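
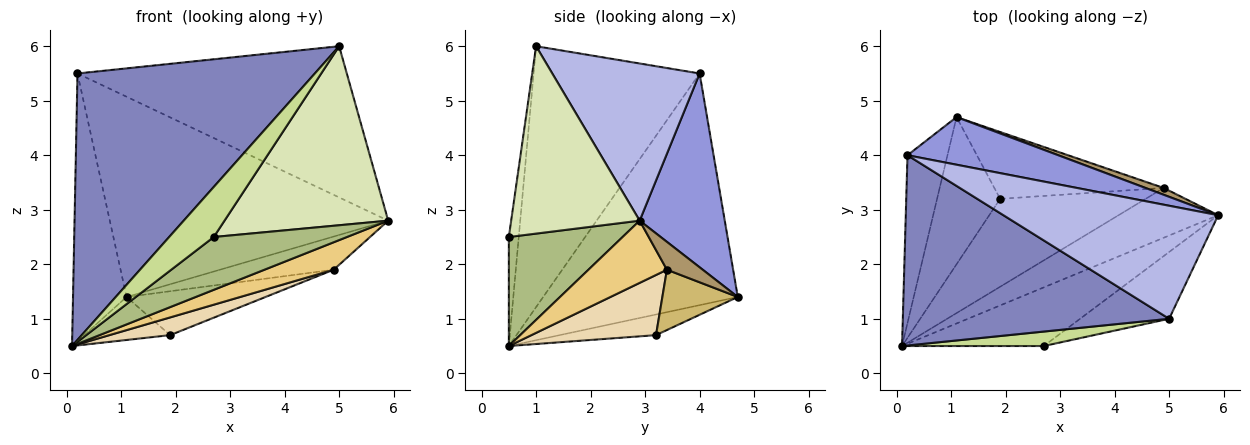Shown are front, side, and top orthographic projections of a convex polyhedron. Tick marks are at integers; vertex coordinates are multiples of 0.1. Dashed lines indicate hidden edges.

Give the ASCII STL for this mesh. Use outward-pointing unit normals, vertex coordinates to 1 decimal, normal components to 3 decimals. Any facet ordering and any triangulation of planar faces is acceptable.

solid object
 facet normal -0.951 0.262 -0.164
  outer loop
   vertex 0.2 4.0 5.5
   vertex 1.1 4.7 1.4
   vertex 0.1 0.5 0.5
  endloop
 endfacet
 facet normal -0.495 -0.707 0.505
  outer loop
   vertex 0.2 4.0 5.5
   vertex 0.1 0.5 0.5
   vertex 5.0 1.0 6.0
  endloop
 endfacet
 facet normal 0.285 0.933 0.222
  outer loop
   vertex 0.2 4.0 5.5
   vertex 5.9 2.9 2.8
   vertex 1.1 4.7 1.4
  endloop
 endfacet
 facet normal 0.401 0.734 0.548
  outer loop
   vertex 0.2 4.0 5.5
   vertex 5.0 1.0 6.0
   vertex 5.9 2.9 2.8
  endloop
 endfacet
 facet normal -0.300 0.268 -0.916
  outer loop
   vertex 1.9 3.2 0.7
   vertex 0.1 0.5 0.5
   vertex 1.1 4.7 1.4
  endloop
 endfacet
 facet normal 0.496 -0.581 -0.645
  outer loop
   vertex 2.7 0.5 2.5
   vertex 0.1 0.5 0.5
   vertex 5.9 2.9 2.8
  endloop
 endfacet
 facet normal -0.209 -0.940 0.271
  outer loop
   vertex 2.7 0.5 2.5
   vertex 5.0 1.0 6.0
   vertex 0.1 0.5 0.5
  endloop
 endfacet
 facet normal 0.592 -0.755 -0.282
  outer loop
   vertex 2.7 0.5 2.5
   vertex 5.9 2.9 2.8
   vertex 5.0 1.0 6.0
  endloop
 endfacet
 facet normal 0.295 0.936 0.192
  outer loop
   vertex 4.9 3.4 1.9
   vertex 1.1 4.7 1.4
   vertex 5.9 2.9 2.8
  endloop
 endfacet
 facet normal 0.285 0.526 -0.801
  outer loop
   vertex 4.9 3.4 1.9
   vertex 1.9 3.2 0.7
   vertex 1.1 4.7 1.4
  endloop
 endfacet
 facet normal 0.480 -0.423 -0.768
  outer loop
   vertex 4.9 3.4 1.9
   vertex 5.9 2.9 2.8
   vertex 0.1 0.5 0.5
  endloop
 endfacet
 facet normal 0.376 -0.183 -0.909
  outer loop
   vertex 4.9 3.4 1.9
   vertex 0.1 0.5 0.5
   vertex 1.9 3.2 0.7
  endloop
 endfacet
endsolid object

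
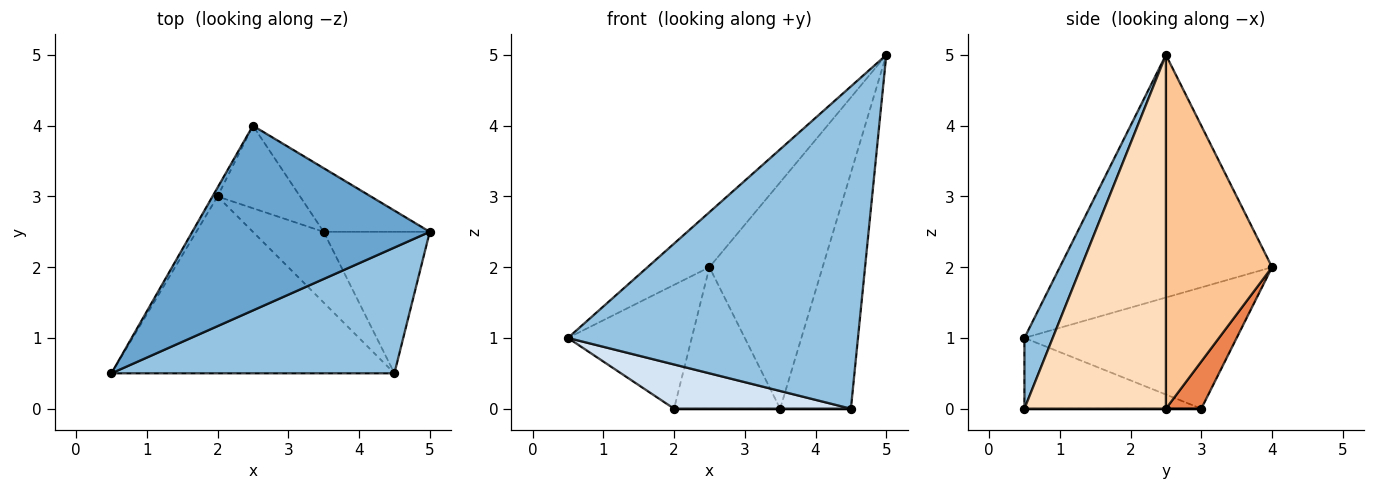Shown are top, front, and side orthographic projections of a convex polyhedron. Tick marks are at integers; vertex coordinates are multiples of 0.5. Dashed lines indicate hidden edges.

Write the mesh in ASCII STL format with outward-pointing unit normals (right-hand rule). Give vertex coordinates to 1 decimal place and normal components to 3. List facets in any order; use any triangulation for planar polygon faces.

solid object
 facet normal -0.699 0.204 0.685
  outer loop
   vertex 2.5 4.0 2.0
   vertex 0.5 0.5 1.0
   vertex 5.0 2.5 5.0
  endloop
 endfacet
 facet normal 0.091 -0.928 0.362
  outer loop
   vertex 4.5 0.5 0.0
   vertex 5.0 2.5 5.0
   vertex 0.5 0.5 1.0
  endloop
 endfacet
 facet normal -0.863 0.504 -0.036
  outer loop
   vertex 2.0 3.0 0.0
   vertex 0.5 0.5 1.0
   vertex 2.5 4.0 2.0
  endloop
 endfacet
 facet normal -0.236 -0.236 -0.943
  outer loop
   vertex 2.0 3.0 0.0
   vertex 4.5 0.5 0.0
   vertex 0.5 0.5 1.0
  endloop
 endfacet
 facet normal 0.277 0.830 -0.484
  outer loop
   vertex 3.5 2.5 0.0
   vertex 2.0 3.0 0.0
   vertex 2.5 4.0 2.0
  endloop
 endfacet
 facet normal 0.000 0.000 -1.000
  outer loop
   vertex 3.5 2.5 0.0
   vertex 4.5 0.5 0.0
   vertex 2.0 3.0 0.0
  endloop
 endfacet
 facet normal 0.670 0.715 -0.201
  outer loop
   vertex 3.5 2.5 0.0
   vertex 2.5 4.0 2.0
   vertex 5.0 2.5 5.0
  endloop
 endfacet
 facet normal 0.864 0.432 -0.259
  outer loop
   vertex 3.5 2.5 0.0
   vertex 5.0 2.5 5.0
   vertex 4.5 0.5 0.0
  endloop
 endfacet
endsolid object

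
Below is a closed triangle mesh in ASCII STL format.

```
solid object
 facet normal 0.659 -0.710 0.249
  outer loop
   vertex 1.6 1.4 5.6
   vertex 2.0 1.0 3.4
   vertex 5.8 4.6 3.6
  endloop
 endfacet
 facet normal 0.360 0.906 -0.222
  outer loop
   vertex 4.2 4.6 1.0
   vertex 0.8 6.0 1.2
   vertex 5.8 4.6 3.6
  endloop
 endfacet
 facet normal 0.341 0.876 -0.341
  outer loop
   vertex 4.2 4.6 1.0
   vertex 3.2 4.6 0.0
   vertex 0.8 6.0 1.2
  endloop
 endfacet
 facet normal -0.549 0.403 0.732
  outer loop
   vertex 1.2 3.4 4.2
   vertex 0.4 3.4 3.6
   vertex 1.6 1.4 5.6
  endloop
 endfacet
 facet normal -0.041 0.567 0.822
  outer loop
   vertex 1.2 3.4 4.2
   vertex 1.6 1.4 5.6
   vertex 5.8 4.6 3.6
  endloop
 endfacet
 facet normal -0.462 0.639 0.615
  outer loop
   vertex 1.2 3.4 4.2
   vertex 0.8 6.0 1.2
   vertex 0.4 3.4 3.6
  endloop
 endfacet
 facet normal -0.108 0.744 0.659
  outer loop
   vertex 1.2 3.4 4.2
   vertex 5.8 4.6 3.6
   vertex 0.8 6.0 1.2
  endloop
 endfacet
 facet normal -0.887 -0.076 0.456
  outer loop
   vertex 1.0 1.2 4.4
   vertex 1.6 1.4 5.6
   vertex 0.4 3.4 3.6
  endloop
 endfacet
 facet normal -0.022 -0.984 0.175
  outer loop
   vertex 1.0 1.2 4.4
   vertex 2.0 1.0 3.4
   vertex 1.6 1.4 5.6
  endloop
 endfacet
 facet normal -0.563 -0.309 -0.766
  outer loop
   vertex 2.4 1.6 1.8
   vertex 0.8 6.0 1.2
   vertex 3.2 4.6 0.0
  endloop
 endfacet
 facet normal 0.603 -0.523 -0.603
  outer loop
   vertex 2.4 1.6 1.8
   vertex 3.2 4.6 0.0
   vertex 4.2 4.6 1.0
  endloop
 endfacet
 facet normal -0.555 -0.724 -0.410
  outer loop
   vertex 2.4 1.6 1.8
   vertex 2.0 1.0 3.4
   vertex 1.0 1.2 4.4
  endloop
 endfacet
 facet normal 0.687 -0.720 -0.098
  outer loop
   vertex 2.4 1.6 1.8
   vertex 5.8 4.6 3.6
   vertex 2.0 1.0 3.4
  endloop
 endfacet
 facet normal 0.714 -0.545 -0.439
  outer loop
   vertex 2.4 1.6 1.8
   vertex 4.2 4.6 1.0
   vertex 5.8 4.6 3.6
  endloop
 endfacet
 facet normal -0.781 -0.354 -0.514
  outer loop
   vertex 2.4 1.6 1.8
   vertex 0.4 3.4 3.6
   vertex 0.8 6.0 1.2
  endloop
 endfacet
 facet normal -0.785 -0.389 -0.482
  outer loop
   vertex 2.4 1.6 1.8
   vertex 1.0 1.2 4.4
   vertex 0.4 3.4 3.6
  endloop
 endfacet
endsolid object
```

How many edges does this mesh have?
24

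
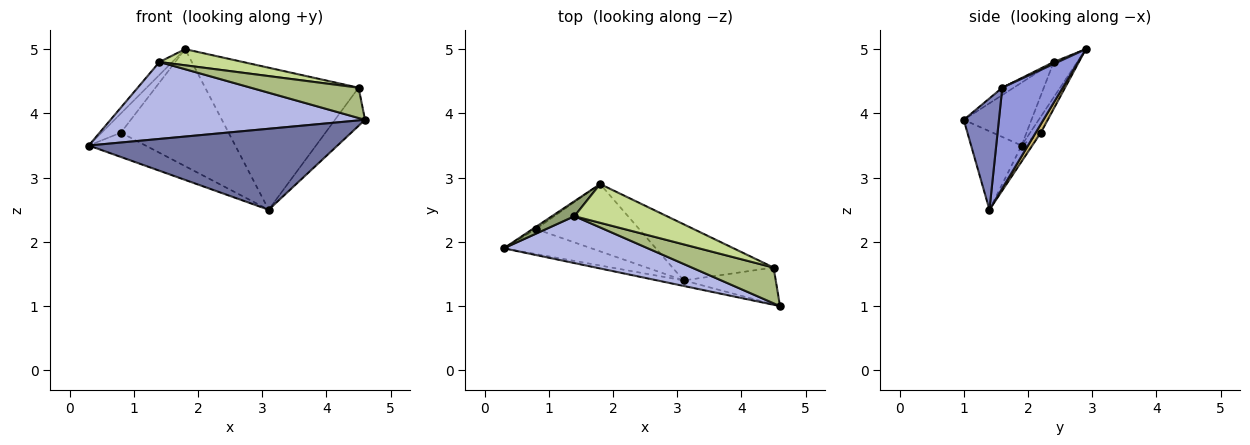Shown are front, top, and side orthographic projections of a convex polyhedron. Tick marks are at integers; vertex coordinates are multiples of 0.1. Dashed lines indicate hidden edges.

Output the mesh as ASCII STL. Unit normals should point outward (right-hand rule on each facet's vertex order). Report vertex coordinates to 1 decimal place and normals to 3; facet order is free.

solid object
 facet normal -0.198 -0.978 -0.067
  outer loop
   vertex 3.1 1.4 2.5
   vertex 4.6 1.0 3.9
   vertex 0.3 1.9 3.5
  endloop
 endfacet
 facet normal 0.643 0.551 -0.532
  outer loop
   vertex 4.5 1.6 4.4
   vertex 4.6 1.0 3.9
   vertex 3.1 1.4 2.5
  endloop
 endfacet
 facet normal 0.344 0.873 -0.345
  outer loop
   vertex 4.5 1.6 4.4
   vertex 3.1 1.4 2.5
   vertex 1.8 2.9 5.0
  endloop
 endfacet
 facet normal -0.221 -0.833 0.508
  outer loop
   vertex 1.4 2.4 4.8
   vertex 0.3 1.9 3.5
   vertex 4.6 1.0 3.9
  endloop
 endfacet
 facet normal -0.766 0.418 0.488
  outer loop
   vertex 1.4 2.4 4.8
   vertex 1.8 2.9 5.0
   vertex 0.3 1.9 3.5
  endloop
 endfacet
 facet normal -0.068 -0.645 0.761
  outer loop
   vertex 1.4 2.4 4.8
   vertex 4.6 1.0 3.9
   vertex 4.5 1.6 4.4
  endloop
 endfacet
 facet normal 0.020 -0.385 0.923
  outer loop
   vertex 1.4 2.4 4.8
   vertex 4.5 1.6 4.4
   vertex 1.8 2.9 5.0
  endloop
 endfacet
 facet normal -0.483 0.870 -0.097
  outer loop
   vertex 0.8 2.2 3.7
   vertex 0.3 1.9 3.5
   vertex 1.8 2.9 5.0
  endloop
 endfacet
 facet normal -0.130 0.691 -0.711
  outer loop
   vertex 0.8 2.2 3.7
   vertex 3.1 1.4 2.5
   vertex 0.3 1.9 3.5
  endloop
 endfacet
 facet normal 0.041 0.866 -0.498
  outer loop
   vertex 0.8 2.2 3.7
   vertex 1.8 2.9 5.0
   vertex 3.1 1.4 2.5
  endloop
 endfacet
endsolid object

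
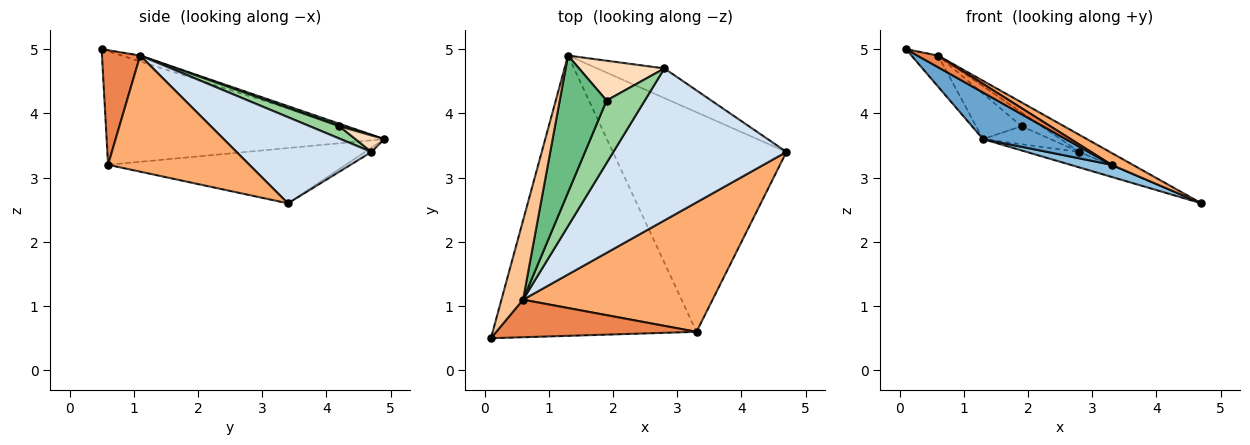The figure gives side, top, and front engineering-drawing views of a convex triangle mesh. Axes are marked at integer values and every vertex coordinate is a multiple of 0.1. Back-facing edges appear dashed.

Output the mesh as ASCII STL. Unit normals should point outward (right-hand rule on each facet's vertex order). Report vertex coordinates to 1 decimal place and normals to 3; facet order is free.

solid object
 facet normal -0.482 -0.144 -0.864
  outer loop
   vertex 3.3 0.6 3.2
   vertex 0.1 0.5 5.0
   vertex 1.3 4.9 3.6
  endloop
 endfacet
 facet normal -0.303 -0.052 -0.952
  outer loop
   vertex 3.3 0.6 3.2
   vertex 1.3 4.9 3.6
   vertex 4.7 3.4 2.6
  endloop
 endfacet
 facet normal -0.056 0.462 -0.885
  outer loop
   vertex 2.8 4.7 3.4
   vertex 4.7 3.4 2.6
   vertex 1.3 4.9 3.6
  endloop
 endfacet
 facet normal 0.443 0.100 0.891
  outer loop
   vertex 0.6 1.1 4.9
   vertex 4.7 3.4 2.6
   vertex 2.8 4.7 3.4
  endloop
 endfacet
 facet normal 0.480 -0.260 0.838
  outer loop
   vertex 0.6 1.1 4.9
   vertex 0.1 0.5 5.0
   vertex 3.3 0.6 3.2
  endloop
 endfacet
 facet normal 0.521 -0.078 0.850
  outer loop
   vertex 0.6 1.1 4.9
   vertex 3.3 0.6 3.2
   vertex 4.7 3.4 2.6
  endloop
 endfacet
 facet normal -0.244 0.354 0.903
  outer loop
   vertex 0.6 1.1 4.9
   vertex 1.3 4.9 3.6
   vertex 0.1 0.5 5.0
  endloop
 endfacet
 facet normal 0.174 0.405 0.898
  outer loop
   vertex 1.9 4.2 3.8
   vertex 2.8 4.7 3.4
   vertex 1.3 4.9 3.6
  endloop
 endfacet
 facet normal 0.051 0.315 0.948
  outer loop
   vertex 1.9 4.2 3.8
   vertex 1.3 4.9 3.6
   vertex 0.6 1.1 4.9
  endloop
 endfacet
 facet normal 0.300 0.205 0.932
  outer loop
   vertex 1.9 4.2 3.8
   vertex 0.6 1.1 4.9
   vertex 2.8 4.7 3.4
  endloop
 endfacet
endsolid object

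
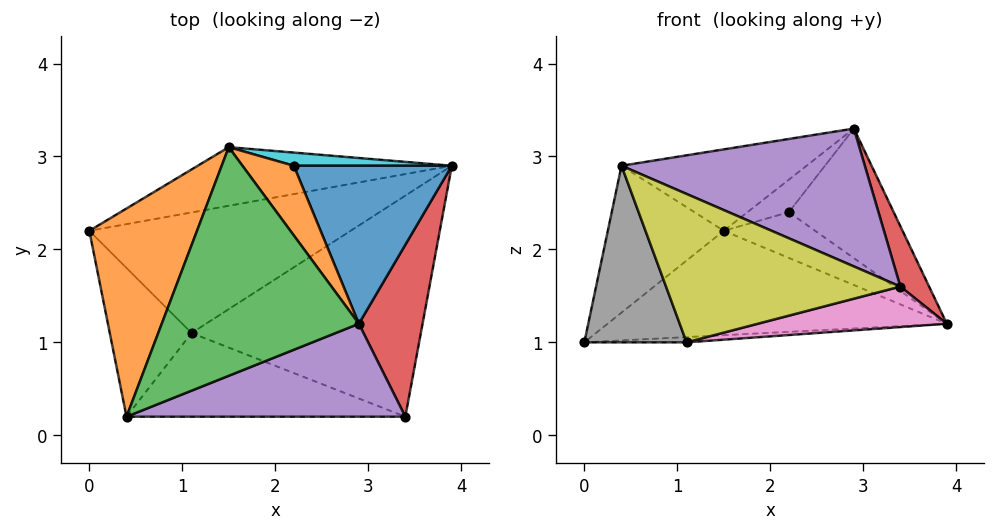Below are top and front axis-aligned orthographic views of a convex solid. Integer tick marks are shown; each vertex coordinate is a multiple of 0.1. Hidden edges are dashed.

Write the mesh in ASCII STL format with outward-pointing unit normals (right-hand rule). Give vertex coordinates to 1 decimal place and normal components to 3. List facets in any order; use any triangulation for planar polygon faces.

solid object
 facet normal -0.130 0.864 -0.486
  outer loop
   vertex 1.5 3.1 2.2
   vertex 3.9 2.9 1.2
   vertex 0.0 2.2 1.0
  endloop
 endfacet
 facet normal -0.707 0.408 0.578
  outer loop
   vertex 1.5 3.1 2.2
   vertex 0.0 2.2 1.0
   vertex 0.4 0.2 2.9
  endloop
 endfacet
 facet normal -0.274 0.323 0.906
  outer loop
   vertex 2.9 1.2 3.3
   vertex 1.5 3.1 2.2
   vertex 0.4 0.2 2.9
  endloop
 endfacet
 facet normal 0.931 -0.121 0.345
  outer loop
   vertex 2.9 1.2 3.3
   vertex 3.4 0.2 1.6
   vertex 3.9 2.9 1.2
  endloop
 endfacet
 facet normal 0.235 -0.806 0.543
  outer loop
   vertex 2.9 1.2 3.3
   vertex 0.4 0.2 2.9
   vertex 3.4 0.2 1.6
  endloop
 endfacet
 facet normal 0.043 0.043 -0.998
  outer loop
   vertex 1.1 1.1 1.0
   vertex 0.0 2.2 1.0
   vertex 3.9 2.9 1.2
  endloop
 endfacet
 facet normal 0.183 -0.177 -0.967
  outer loop
   vertex 1.1 1.1 1.0
   vertex 3.9 2.9 1.2
   vertex 3.4 0.2 1.6
  endloop
 endfacet
 facet normal -0.608 -0.608 -0.512
  outer loop
   vertex 1.1 1.1 1.0
   vertex 0.4 0.2 2.9
   vertex 0.0 2.2 1.0
  endloop
 endfacet
 facet normal -0.208 -0.852 -0.480
  outer loop
   vertex 1.1 1.1 1.0
   vertex 3.4 0.2 1.6
   vertex 0.4 0.2 2.9
  endloop
 endfacet
 facet normal 0.192 0.943 0.272
  outer loop
   vertex 2.2 2.9 2.4
   vertex 3.9 2.9 1.2
   vertex 1.5 3.1 2.2
  endloop
 endfacet
 facet normal 0.479 0.557 0.679
  outer loop
   vertex 2.2 2.9 2.4
   vertex 2.9 1.2 3.3
   vertex 3.9 2.9 1.2
  endloop
 endfacet
 facet normal -0.137 0.419 0.898
  outer loop
   vertex 2.2 2.9 2.4
   vertex 1.5 3.1 2.2
   vertex 2.9 1.2 3.3
  endloop
 endfacet
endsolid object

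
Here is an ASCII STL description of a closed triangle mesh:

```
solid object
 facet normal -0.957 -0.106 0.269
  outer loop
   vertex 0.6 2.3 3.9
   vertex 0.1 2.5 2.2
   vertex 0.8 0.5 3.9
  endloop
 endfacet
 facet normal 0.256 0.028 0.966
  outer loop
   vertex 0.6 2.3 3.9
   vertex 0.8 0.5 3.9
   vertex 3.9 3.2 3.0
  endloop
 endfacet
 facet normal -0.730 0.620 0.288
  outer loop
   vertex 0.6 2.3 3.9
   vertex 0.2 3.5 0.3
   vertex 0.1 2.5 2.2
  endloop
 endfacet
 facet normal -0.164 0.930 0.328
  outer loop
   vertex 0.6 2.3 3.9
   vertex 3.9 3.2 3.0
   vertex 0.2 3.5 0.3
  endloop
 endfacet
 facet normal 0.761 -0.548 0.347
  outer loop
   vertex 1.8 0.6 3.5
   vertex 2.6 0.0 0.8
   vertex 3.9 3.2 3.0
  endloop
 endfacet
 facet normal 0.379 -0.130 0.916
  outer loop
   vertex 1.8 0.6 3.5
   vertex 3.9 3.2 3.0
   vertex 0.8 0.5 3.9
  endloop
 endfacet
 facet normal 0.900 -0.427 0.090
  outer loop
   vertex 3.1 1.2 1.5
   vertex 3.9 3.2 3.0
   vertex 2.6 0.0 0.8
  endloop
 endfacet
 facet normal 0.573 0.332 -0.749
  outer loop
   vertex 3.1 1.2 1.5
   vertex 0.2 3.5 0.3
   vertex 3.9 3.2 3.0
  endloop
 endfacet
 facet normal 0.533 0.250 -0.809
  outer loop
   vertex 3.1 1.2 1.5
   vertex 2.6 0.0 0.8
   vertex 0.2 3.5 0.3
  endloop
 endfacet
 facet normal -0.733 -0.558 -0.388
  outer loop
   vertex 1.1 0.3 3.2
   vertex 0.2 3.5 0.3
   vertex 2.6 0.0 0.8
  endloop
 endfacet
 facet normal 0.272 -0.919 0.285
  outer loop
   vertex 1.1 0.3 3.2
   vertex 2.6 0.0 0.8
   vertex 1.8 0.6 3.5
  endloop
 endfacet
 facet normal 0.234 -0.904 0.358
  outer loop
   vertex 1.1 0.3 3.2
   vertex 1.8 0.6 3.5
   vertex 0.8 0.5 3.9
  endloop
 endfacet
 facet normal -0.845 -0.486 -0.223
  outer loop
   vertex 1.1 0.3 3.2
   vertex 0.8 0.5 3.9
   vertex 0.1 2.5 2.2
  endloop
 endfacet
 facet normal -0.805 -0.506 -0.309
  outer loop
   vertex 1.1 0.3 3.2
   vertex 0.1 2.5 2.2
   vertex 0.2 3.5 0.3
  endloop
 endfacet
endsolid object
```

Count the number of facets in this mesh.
14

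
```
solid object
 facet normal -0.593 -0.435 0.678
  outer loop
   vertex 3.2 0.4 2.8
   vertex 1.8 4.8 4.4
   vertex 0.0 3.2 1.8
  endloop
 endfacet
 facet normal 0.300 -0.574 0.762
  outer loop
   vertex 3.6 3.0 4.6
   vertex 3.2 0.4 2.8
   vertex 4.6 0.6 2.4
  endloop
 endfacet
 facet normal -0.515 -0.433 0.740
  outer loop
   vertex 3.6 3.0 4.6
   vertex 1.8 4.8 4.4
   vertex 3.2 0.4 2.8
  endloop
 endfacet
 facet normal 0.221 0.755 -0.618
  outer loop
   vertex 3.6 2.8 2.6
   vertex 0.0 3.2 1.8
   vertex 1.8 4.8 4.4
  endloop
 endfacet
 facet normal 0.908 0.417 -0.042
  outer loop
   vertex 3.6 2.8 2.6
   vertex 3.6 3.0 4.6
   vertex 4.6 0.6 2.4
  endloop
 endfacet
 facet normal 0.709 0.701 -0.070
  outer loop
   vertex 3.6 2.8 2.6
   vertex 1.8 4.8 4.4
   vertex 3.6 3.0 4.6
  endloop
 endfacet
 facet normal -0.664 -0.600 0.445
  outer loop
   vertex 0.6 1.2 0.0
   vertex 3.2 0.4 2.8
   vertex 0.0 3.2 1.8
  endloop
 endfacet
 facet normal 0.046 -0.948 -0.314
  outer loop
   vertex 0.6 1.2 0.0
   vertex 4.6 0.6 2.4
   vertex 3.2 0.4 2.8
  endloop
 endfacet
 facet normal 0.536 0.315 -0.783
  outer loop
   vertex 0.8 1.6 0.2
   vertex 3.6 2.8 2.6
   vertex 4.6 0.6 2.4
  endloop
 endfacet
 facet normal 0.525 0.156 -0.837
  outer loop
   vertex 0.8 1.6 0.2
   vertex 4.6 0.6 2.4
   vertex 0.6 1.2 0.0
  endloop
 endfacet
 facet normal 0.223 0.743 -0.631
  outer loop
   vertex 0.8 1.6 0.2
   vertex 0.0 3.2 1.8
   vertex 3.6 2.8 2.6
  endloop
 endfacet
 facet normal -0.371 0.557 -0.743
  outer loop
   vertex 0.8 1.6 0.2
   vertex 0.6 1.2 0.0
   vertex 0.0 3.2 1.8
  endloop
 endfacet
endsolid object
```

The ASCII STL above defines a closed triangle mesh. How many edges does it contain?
18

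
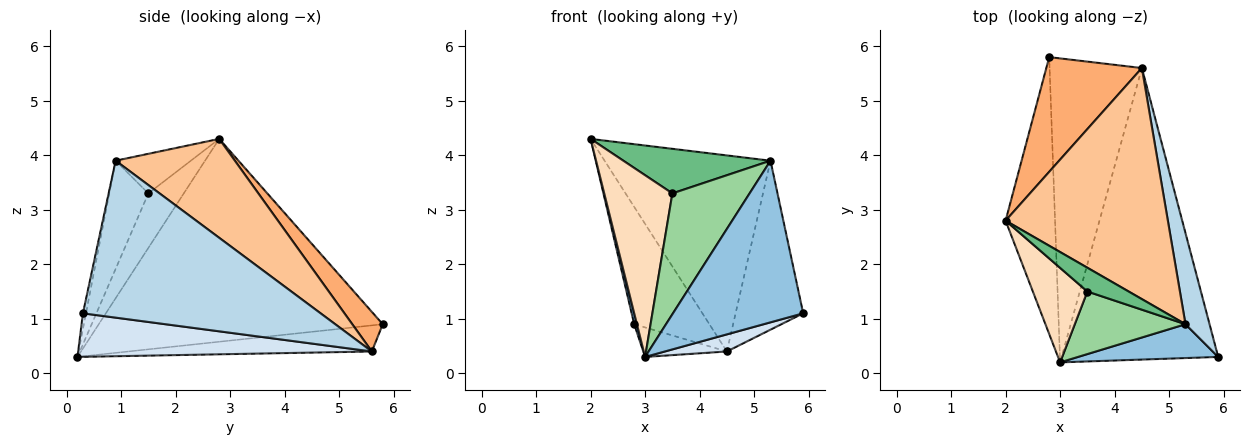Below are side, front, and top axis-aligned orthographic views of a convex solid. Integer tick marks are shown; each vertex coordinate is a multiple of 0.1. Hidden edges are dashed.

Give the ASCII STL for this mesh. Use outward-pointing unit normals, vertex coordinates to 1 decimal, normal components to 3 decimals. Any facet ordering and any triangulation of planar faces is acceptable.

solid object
 facet normal -0.972 -0.009 -0.237
  outer loop
   vertex 3.0 0.2 0.3
   vertex 2.0 2.8 4.3
   vertex 2.8 5.8 0.9
  endloop
 endfacet
 facet normal -0.023 -0.979 0.205
  outer loop
   vertex 5.3 0.9 3.9
   vertex 3.0 0.2 0.3
   vertex 5.9 0.3 1.1
  endloop
 endfacet
 facet normal 0.952 0.271 0.146
  outer loop
   vertex 4.5 5.6 0.4
   vertex 5.3 0.9 3.9
   vertex 5.9 0.3 1.1
  endloop
 endfacet
 facet normal 0.267 -0.056 -0.962
  outer loop
   vertex 4.5 5.6 0.4
   vertex 5.9 0.3 1.1
   vertex 3.0 0.2 0.3
  endloop
 endfacet
 facet normal -0.271 0.093 -0.958
  outer loop
   vertex 4.5 5.6 0.4
   vertex 3.0 0.2 0.3
   vertex 2.8 5.8 0.9
  endloop
 endfacet
 facet normal 0.278 0.687 0.671
  outer loop
   vertex 4.5 5.6 0.4
   vertex 2.8 5.8 0.9
   vertex 2.0 2.8 4.3
  endloop
 endfacet
 facet normal 0.422 0.587 0.691
  outer loop
   vertex 4.5 5.6 0.4
   vertex 2.0 2.8 4.3
   vertex 5.3 0.9 3.9
  endloop
 endfacet
 facet normal -0.419 -0.806 0.419
  outer loop
   vertex 3.5 1.5 3.3
   vertex 2.0 2.8 4.3
   vertex 3.0 0.2 0.3
  endloop
 endfacet
 facet normal -0.411 -0.804 0.429
  outer loop
   vertex 3.5 1.5 3.3
   vertex 5.3 0.9 3.9
   vertex 2.0 2.8 4.3
  endloop
 endfacet
 facet normal -0.410 -0.810 0.419
  outer loop
   vertex 3.5 1.5 3.3
   vertex 3.0 0.2 0.3
   vertex 5.3 0.9 3.9
  endloop
 endfacet
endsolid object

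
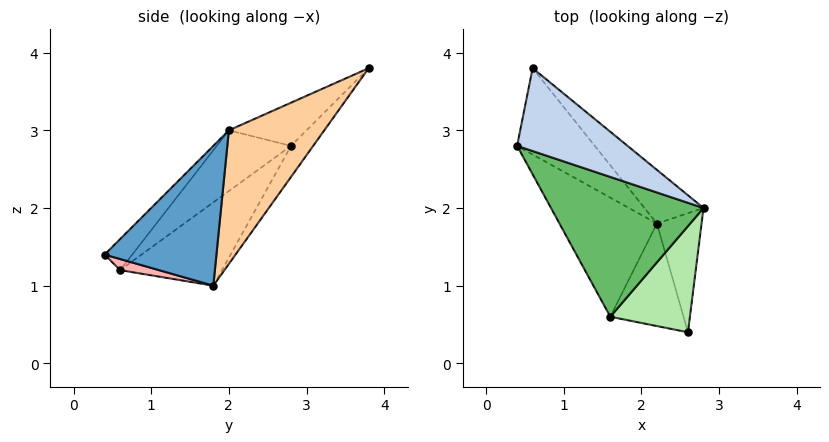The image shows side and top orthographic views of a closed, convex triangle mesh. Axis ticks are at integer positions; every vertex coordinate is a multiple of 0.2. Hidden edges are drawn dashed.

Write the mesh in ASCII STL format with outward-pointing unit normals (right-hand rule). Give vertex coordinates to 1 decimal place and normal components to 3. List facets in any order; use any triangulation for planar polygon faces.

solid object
 facet normal 0.937 0.182 -0.299
  outer loop
   vertex 2.2 1.8 1.0
   vertex 2.8 2.0 3.0
   vertex 2.6 0.4 1.4
  endloop
 endfacet
 facet normal -0.276 -0.651 0.707
  outer loop
   vertex 0.6 3.8 3.8
   vertex 0.4 2.8 2.8
   vertex 2.8 2.0 3.0
  endloop
 endfacet
 facet normal -0.262 0.708 -0.656
  outer loop
   vertex 0.6 3.8 3.8
   vertex 2.2 1.8 1.0
   vertex 0.4 2.8 2.8
  endloop
 endfacet
 facet normal 0.558 0.792 -0.247
  outer loop
   vertex 0.6 3.8 3.8
   vertex 2.8 2.0 3.0
   vertex 2.2 1.8 1.0
  endloop
 endfacet
 facet normal -0.278 -0.660 0.698
  outer loop
   vertex 1.6 0.6 1.2
   vertex 2.8 2.0 3.0
   vertex 0.4 2.8 2.8
  endloop
 endfacet
 facet normal -0.272 -0.663 0.697
  outer loop
   vertex 1.6 0.6 1.2
   vertex 2.6 0.4 1.4
   vertex 2.8 2.0 3.0
  endloop
 endfacet
 facet normal -0.637 0.194 -0.746
  outer loop
   vertex 1.6 0.6 1.2
   vertex 0.4 2.8 2.8
   vertex 2.2 1.8 1.0
  endloop
 endfacet
 facet normal 0.146 -0.233 -0.961
  outer loop
   vertex 1.6 0.6 1.2
   vertex 2.2 1.8 1.0
   vertex 2.6 0.4 1.4
  endloop
 endfacet
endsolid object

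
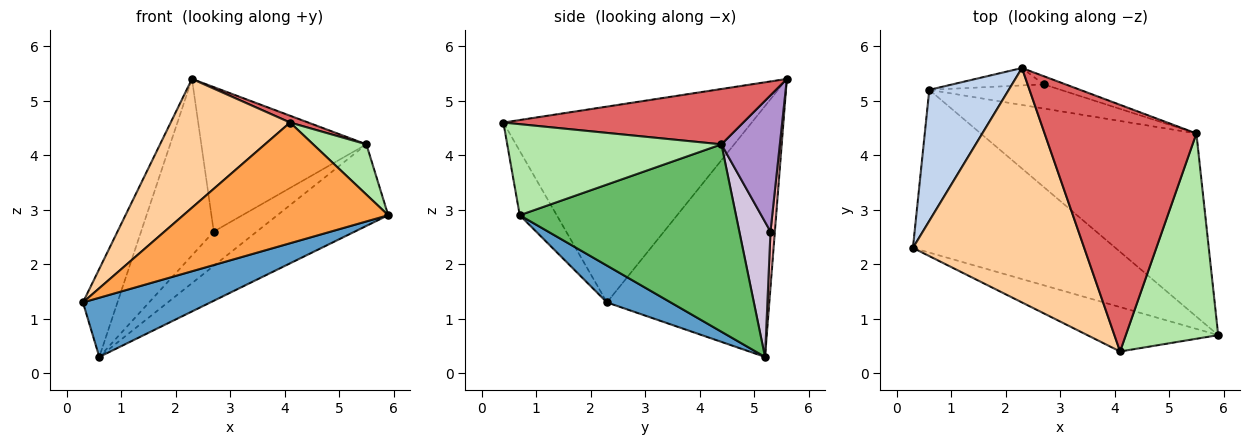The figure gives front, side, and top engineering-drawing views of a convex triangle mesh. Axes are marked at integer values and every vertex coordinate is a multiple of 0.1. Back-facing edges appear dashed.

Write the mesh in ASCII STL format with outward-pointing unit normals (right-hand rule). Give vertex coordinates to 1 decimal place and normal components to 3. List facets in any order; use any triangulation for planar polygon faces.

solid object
 facet normal 0.168 -0.337 -0.926
  outer loop
   vertex 0.6 5.2 0.3
   vertex 5.9 0.7 2.9
   vertex 0.3 2.3 1.3
  endloop
 endfacet
 facet normal -0.934 0.199 0.296
  outer loop
   vertex 0.6 5.2 0.3
   vertex 0.3 2.3 1.3
   vertex 2.3 5.6 5.4
  endloop
 endfacet
 facet normal -0.167 -0.925 -0.340
  outer loop
   vertex 4.1 0.4 4.6
   vertex 0.3 2.3 1.3
   vertex 5.9 0.7 2.9
  endloop
 endfacet
 facet normal -0.708 -0.340 0.619
  outer loop
   vertex 4.1 0.4 4.6
   vertex 2.3 5.6 5.4
   vertex 0.3 2.3 1.3
  endloop
 endfacet
 facet normal 0.622 0.319 -0.716
  outer loop
   vertex 5.5 4.4 4.2
   vertex 5.9 0.7 2.9
   vertex 0.6 5.2 0.3
  endloop
 endfacet
 facet normal 0.691 -0.172 0.702
  outer loop
   vertex 5.5 4.4 4.2
   vertex 4.1 0.4 4.6
   vertex 5.9 0.7 2.9
  endloop
 endfacet
 facet normal 0.342 -0.026 0.939
  outer loop
   vertex 5.5 4.4 4.2
   vertex 2.3 5.6 5.4
   vertex 4.1 0.4 4.6
  endloop
 endfacet
 facet normal 0.060 0.993 -0.098
  outer loop
   vertex 2.7 5.3 2.6
   vertex 0.6 5.2 0.3
   vertex 2.3 5.6 5.4
  endloop
 endfacet
 facet normal 0.333 0.941 -0.053
  outer loop
   vertex 2.7 5.3 2.6
   vertex 2.3 5.6 5.4
   vertex 5.5 4.4 4.2
  endloop
 endfacet
 facet normal 0.509 0.703 -0.496
  outer loop
   vertex 2.7 5.3 2.6
   vertex 5.5 4.4 4.2
   vertex 0.6 5.2 0.3
  endloop
 endfacet
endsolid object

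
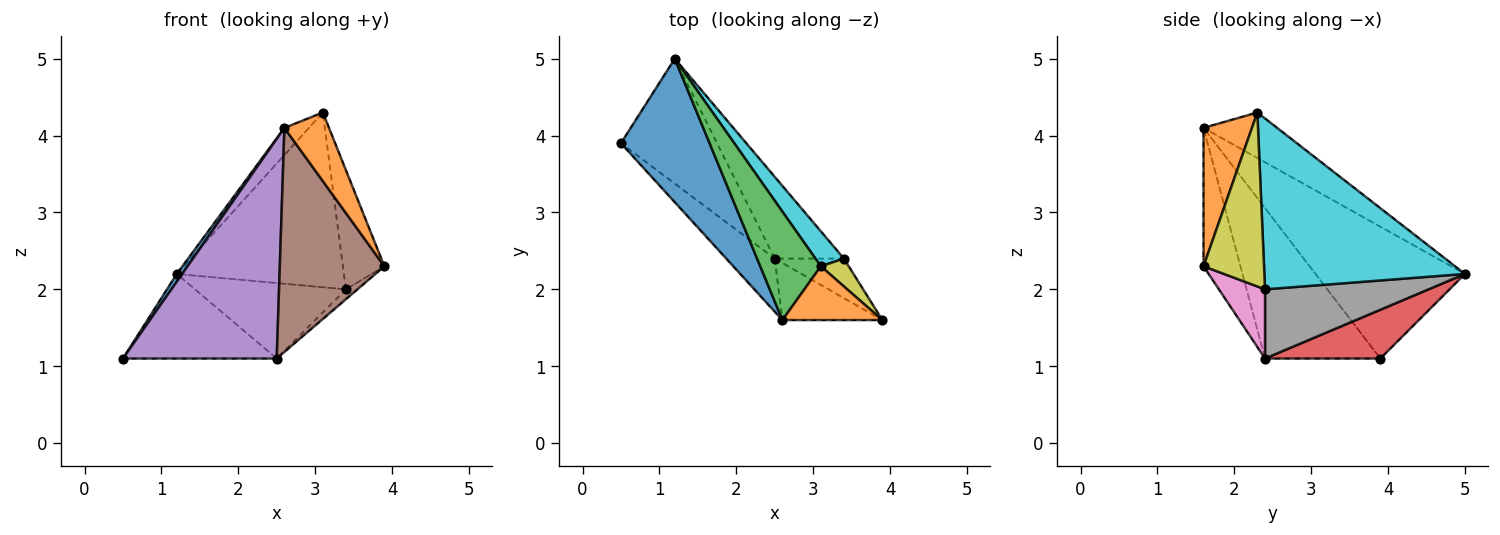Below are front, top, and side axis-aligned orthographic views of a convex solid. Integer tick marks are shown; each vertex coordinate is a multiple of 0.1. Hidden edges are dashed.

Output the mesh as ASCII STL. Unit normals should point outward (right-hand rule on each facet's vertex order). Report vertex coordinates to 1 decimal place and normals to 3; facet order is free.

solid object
 facet normal -0.829 -0.030 0.558
  outer loop
   vertex 2.6 1.6 4.1
   vertex 1.2 5.0 2.2
   vertex 0.5 3.9 1.1
  endloop
 endfacet
 facet normal 0.650 -0.598 0.469
  outer loop
   vertex 3.1 2.3 4.3
   vertex 2.6 1.6 4.1
   vertex 3.9 1.6 2.3
  endloop
 endfacet
 facet normal -0.588 0.196 0.784
  outer loop
   vertex 3.1 2.3 4.3
   vertex 1.2 5.0 2.2
   vertex 2.6 1.6 4.1
  endloop
 endfacet
 facet normal 0.388 0.517 -0.763
  outer loop
   vertex 2.5 2.4 1.1
   vertex 0.5 3.9 1.1
   vertex 1.2 5.0 2.2
  endloop
 endfacet
 facet normal -0.589 -0.785 -0.190
  outer loop
   vertex 2.5 2.4 1.1
   vertex 2.6 1.6 4.1
   vertex 0.5 3.9 1.1
  endloop
 endfacet
 facet normal -0.324 -0.917 -0.234
  outer loop
   vertex 2.5 2.4 1.1
   vertex 3.9 1.6 2.3
   vertex 2.6 1.6 4.1
  endloop
 endfacet
 facet normal 0.696 0.174 -0.696
  outer loop
   vertex 3.4 2.4 2.0
   vertex 3.9 1.6 2.3
   vertex 2.5 2.4 1.1
  endloop
 endfacet
 facet normal 0.592 0.547 -0.592
  outer loop
   vertex 3.4 2.4 2.0
   vertex 2.5 2.4 1.1
   vertex 1.2 5.0 2.2
  endloop
 endfacet
 facet normal 0.818 0.560 0.131
  outer loop
   vertex 3.4 2.4 2.0
   vertex 3.1 2.3 4.3
   vertex 3.9 1.6 2.3
  endloop
 endfacet
 facet normal 0.762 0.635 0.127
  outer loop
   vertex 3.4 2.4 2.0
   vertex 1.2 5.0 2.2
   vertex 3.1 2.3 4.3
  endloop
 endfacet
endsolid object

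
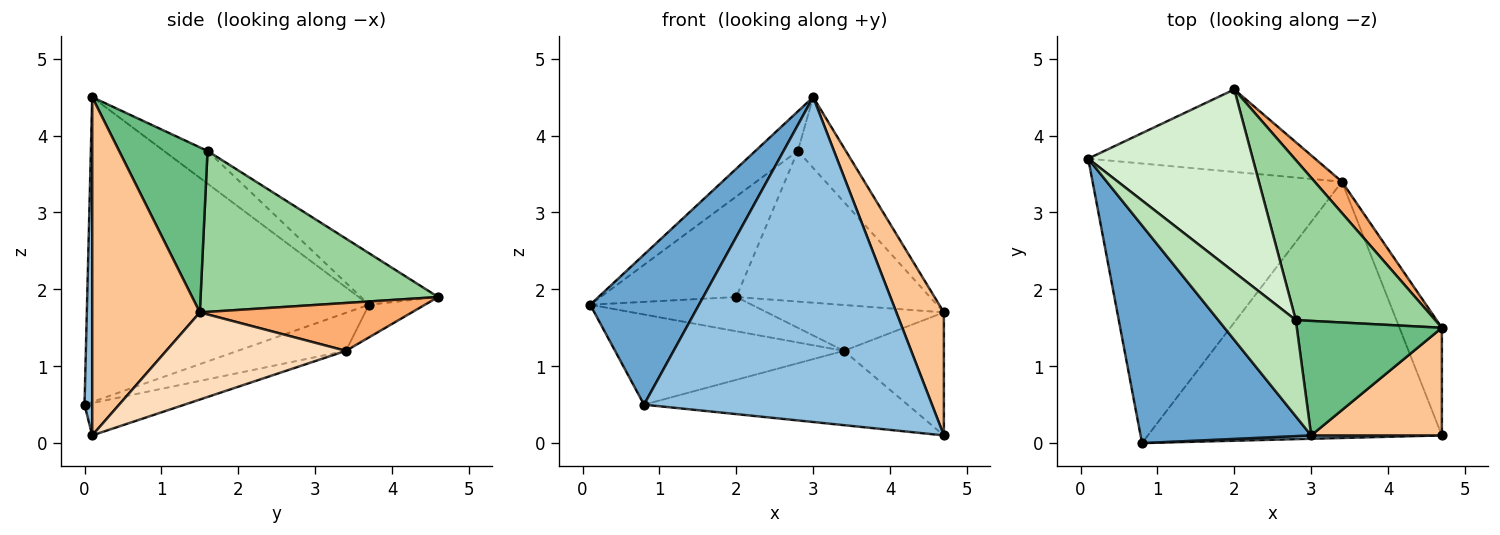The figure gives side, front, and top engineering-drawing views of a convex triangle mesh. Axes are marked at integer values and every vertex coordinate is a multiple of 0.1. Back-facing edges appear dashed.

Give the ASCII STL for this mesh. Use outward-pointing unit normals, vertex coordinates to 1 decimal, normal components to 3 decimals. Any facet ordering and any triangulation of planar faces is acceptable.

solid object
 facet normal -0.827 -0.319 0.463
  outer loop
   vertex 3.0 0.1 4.5
   vertex 0.1 3.7 1.8
   vertex 0.8 0.0 0.5
  endloop
 endfacet
 facet normal 0.027 -1.000 0.010
  outer loop
   vertex 3.0 0.1 4.5
   vertex 0.8 0.0 0.5
   vertex 4.7 0.1 0.1
  endloop
 endfacet
 facet normal -0.144 0.304 -0.942
  outer loop
   vertex 3.4 3.4 1.2
   vertex 0.8 0.0 0.5
   vertex 0.1 3.7 1.8
  endloop
 endfacet
 facet normal -0.105 0.277 -0.955
  outer loop
   vertex 3.4 3.4 1.2
   vertex 4.7 0.1 0.1
   vertex 0.8 0.0 0.5
  endloop
 endfacet
 facet normal -0.132 0.380 -0.915
  outer loop
   vertex 3.4 3.4 1.2
   vertex 0.1 3.7 1.8
   vertex 2.0 4.6 1.9
  endloop
 endfacet
 facet normal 0.703 0.587 0.401
  outer loop
   vertex 4.7 1.5 1.7
   vertex 3.4 3.4 1.2
   vertex 2.0 4.6 1.9
  endloop
 endfacet
 facet normal 0.863 -0.381 0.333
  outer loop
   vertex 4.7 1.5 1.7
   vertex 3.0 0.1 4.5
   vertex 4.7 0.1 0.1
  endloop
 endfacet
 facet normal 0.804 0.447 -0.391
  outer loop
   vertex 4.7 1.5 1.7
   vertex 4.7 0.1 0.1
   vertex 3.4 3.4 1.2
  endloop
 endfacet
 facet normal 0.695 0.378 0.611
  outer loop
   vertex 2.8 1.6 3.8
   vertex 3.0 0.1 4.5
   vertex 4.7 1.5 1.7
  endloop
 endfacet
 facet normal 0.644 0.525 0.557
  outer loop
   vertex 2.8 1.6 3.8
   vertex 4.7 1.5 1.7
   vertex 2.0 4.6 1.9
  endloop
 endfacet
 facet normal -0.363 0.354 0.862
  outer loop
   vertex 2.8 1.6 3.8
   vertex 0.1 3.7 1.8
   vertex 3.0 0.1 4.5
  endloop
 endfacet
 facet normal -0.265 0.465 0.845
  outer loop
   vertex 2.8 1.6 3.8
   vertex 2.0 4.6 1.9
   vertex 0.1 3.7 1.8
  endloop
 endfacet
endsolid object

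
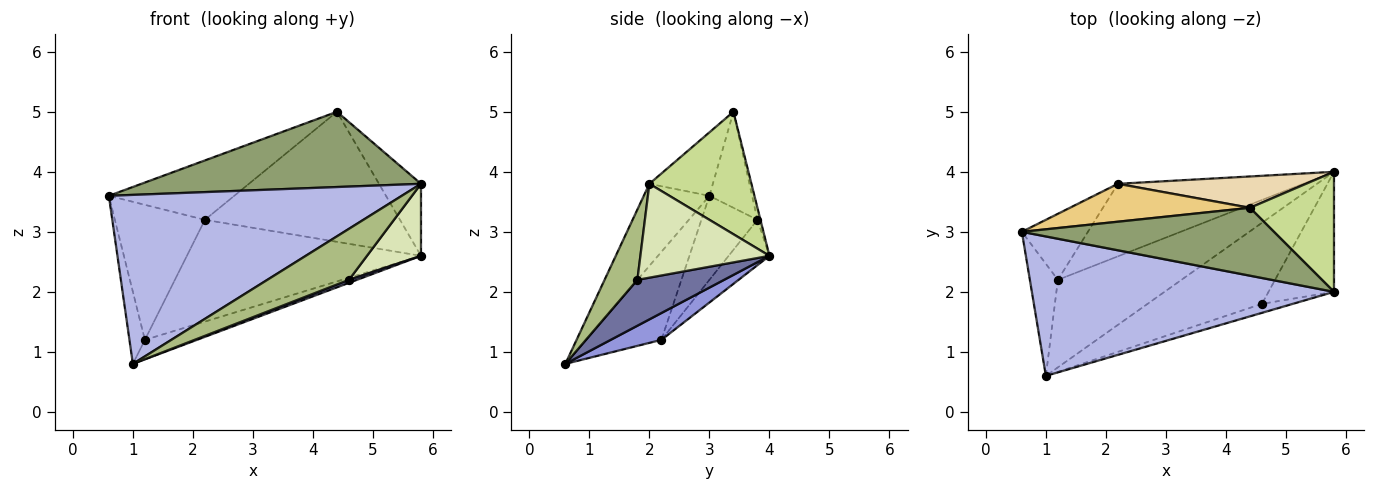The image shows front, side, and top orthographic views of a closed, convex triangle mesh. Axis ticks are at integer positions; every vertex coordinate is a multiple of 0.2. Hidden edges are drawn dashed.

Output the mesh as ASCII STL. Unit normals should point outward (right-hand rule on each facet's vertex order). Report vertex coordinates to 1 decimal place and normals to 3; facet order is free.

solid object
 facet normal 0.372 -0.034 -0.928
  outer loop
   vertex 4.6 1.8 2.2
   vertex 1.0 0.6 0.8
   vertex 5.8 4.0 2.6
  endloop
 endfacet
 facet normal -0.935 0.191 -0.298
  outer loop
   vertex 1.2 2.2 1.2
   vertex 1.0 0.6 0.8
   vertex 0.6 3.0 3.6
  endloop
 endfacet
 facet normal 0.207 0.213 -0.955
  outer loop
   vertex 1.2 2.2 1.2
   vertex 5.8 4.0 2.6
   vertex 1.0 0.6 0.8
  endloop
 endfacet
 facet normal -0.170 -0.760 0.627
  outer loop
   vertex 5.8 2.0 3.8
   vertex 0.6 3.0 3.6
   vertex 1.0 0.6 0.8
  endloop
 endfacet
 facet normal -0.166 -0.732 0.660
  outer loop
   vertex 5.8 2.0 3.8
   vertex 4.4 3.4 5.0
   vertex 0.6 3.0 3.6
  endloop
 endfacet
 facet normal 0.368 -0.916 -0.162
  outer loop
   vertex 5.8 2.0 3.8
   vertex 1.0 0.6 0.8
   vertex 4.6 1.8 2.2
  endloop
 endfacet
 facet normal 0.781 0.321 0.536
  outer loop
   vertex 5.8 2.0 3.8
   vertex 5.8 4.0 2.6
   vertex 4.4 3.4 5.0
  endloop
 endfacet
 facet normal 0.776 -0.325 -0.541
  outer loop
   vertex 5.8 2.0 3.8
   vertex 4.6 1.8 2.2
   vertex 5.8 4.0 2.6
  endloop
 endfacet
 facet normal -0.488 0.784 -0.383
  outer loop
   vertex 2.2 3.8 3.2
   vertex 1.2 2.2 1.2
   vertex 0.6 3.0 3.6
  endloop
 endfacet
 facet normal -0.141 0.806 -0.575
  outer loop
   vertex 2.2 3.8 3.2
   vertex 5.8 4.0 2.6
   vertex 1.2 2.2 1.2
  endloop
 endfacet
 facet normal -0.276 0.810 0.517
  outer loop
   vertex 2.2 3.8 3.2
   vertex 0.6 3.0 3.6
   vertex 4.4 3.4 5.0
  endloop
 endfacet
 facet normal -0.015 0.972 0.234
  outer loop
   vertex 2.2 3.8 3.2
   vertex 4.4 3.4 5.0
   vertex 5.8 4.0 2.6
  endloop
 endfacet
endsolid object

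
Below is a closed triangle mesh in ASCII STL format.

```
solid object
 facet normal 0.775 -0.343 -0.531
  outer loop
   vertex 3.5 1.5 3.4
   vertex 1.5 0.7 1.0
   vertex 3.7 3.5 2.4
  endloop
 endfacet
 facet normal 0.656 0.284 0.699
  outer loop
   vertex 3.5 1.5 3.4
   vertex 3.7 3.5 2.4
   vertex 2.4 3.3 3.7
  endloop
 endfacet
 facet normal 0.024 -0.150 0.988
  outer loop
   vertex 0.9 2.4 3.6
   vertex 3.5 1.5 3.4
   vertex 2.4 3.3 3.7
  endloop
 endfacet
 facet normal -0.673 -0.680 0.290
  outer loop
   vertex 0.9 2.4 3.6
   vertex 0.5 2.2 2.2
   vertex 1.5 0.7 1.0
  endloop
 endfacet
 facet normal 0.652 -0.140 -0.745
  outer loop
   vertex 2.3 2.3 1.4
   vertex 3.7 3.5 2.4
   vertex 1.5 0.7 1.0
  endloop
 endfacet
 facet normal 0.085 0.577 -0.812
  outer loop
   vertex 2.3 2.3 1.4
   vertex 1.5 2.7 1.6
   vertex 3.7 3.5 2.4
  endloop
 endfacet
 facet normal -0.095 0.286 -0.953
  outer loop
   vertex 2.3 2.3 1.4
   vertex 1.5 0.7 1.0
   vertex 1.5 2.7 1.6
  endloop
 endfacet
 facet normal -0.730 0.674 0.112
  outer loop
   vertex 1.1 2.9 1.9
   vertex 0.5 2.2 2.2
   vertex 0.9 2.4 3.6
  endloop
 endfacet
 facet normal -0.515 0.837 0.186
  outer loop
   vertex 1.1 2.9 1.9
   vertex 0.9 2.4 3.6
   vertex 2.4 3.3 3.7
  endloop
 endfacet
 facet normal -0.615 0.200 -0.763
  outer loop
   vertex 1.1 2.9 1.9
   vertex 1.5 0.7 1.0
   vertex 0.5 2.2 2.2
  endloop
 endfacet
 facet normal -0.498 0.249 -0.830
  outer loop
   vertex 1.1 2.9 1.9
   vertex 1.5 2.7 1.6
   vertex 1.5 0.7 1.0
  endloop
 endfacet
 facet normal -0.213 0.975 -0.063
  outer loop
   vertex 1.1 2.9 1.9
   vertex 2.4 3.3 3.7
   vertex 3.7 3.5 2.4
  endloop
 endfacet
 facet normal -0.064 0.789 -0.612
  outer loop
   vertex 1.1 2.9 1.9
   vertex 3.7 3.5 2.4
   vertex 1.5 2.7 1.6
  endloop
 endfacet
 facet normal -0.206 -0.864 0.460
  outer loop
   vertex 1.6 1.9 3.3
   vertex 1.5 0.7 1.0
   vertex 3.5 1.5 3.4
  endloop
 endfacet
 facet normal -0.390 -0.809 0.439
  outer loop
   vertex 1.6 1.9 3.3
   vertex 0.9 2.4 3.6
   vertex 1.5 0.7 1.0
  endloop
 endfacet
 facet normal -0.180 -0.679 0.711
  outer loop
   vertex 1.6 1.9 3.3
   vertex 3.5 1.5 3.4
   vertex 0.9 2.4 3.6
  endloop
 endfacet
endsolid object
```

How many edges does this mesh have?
24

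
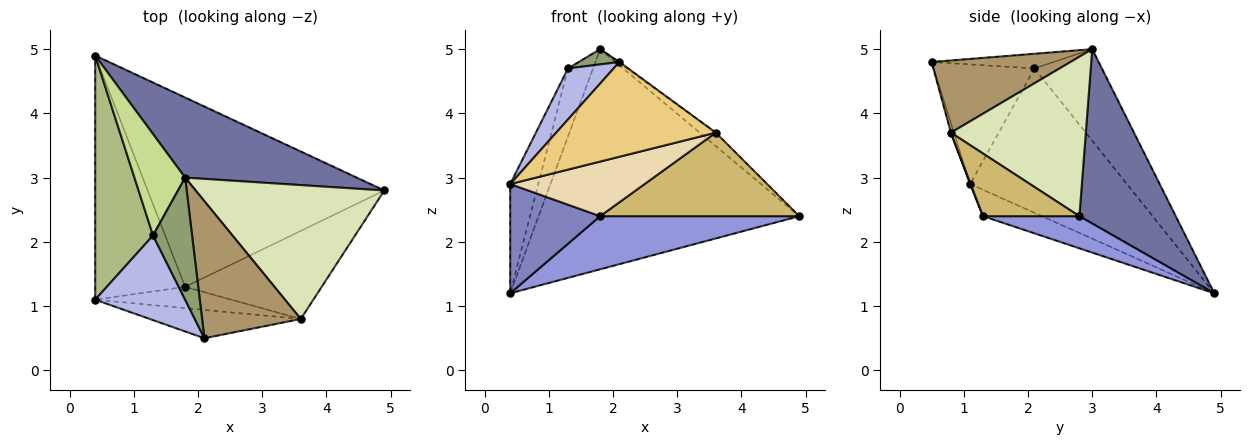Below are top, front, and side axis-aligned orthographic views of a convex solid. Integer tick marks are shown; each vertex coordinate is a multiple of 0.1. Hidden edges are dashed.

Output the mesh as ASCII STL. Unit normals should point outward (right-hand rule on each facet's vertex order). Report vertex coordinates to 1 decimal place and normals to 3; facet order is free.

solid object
 facet normal 0.328 0.888 0.323
  outer loop
   vertex 1.8 3.0 5.0
   vertex 4.9 2.8 2.4
   vertex 0.4 4.9 1.2
  endloop
 endfacet
 facet normal -0.259 -0.394 -0.882
  outer loop
   vertex 1.8 1.3 2.4
   vertex 0.4 1.1 2.9
   vertex 0.4 4.9 1.2
  endloop
 endfacet
 facet normal 0.130 -0.268 -0.955
  outer loop
   vertex 1.8 1.3 2.4
   vertex 0.4 4.9 1.2
   vertex 4.9 2.8 2.4
  endloop
 endfacet
 facet normal -0.752 -0.340 0.565
  outer loop
   vertex 1.3 2.1 4.7
   vertex 0.4 1.1 2.9
   vertex 2.1 0.5 4.8
  endloop
 endfacet
 facet normal -0.349 -0.116 0.930
  outer loop
   vertex 1.3 2.1 4.7
   vertex 2.1 0.5 4.8
   vertex 1.8 3.0 5.0
  endloop
 endfacet
 facet normal -0.916 0.164 0.367
  outer loop
   vertex 1.3 2.1 4.7
   vertex 0.4 4.9 1.2
   vertex 0.4 1.1 2.9
  endloop
 endfacet
 facet normal -0.832 0.309 0.461
  outer loop
   vertex 1.3 2.1 4.7
   vertex 1.8 3.0 5.0
   vertex 0.4 4.9 1.2
  endloop
 endfacet
 facet normal 0.644 0.077 0.761
  outer loop
   vertex 3.6 0.8 3.7
   vertex 4.9 2.8 2.4
   vertex 1.8 3.0 5.0
  endloop
 endfacet
 facet normal 0.591 0.006 0.807
  outer loop
   vertex 3.6 0.8 3.7
   vertex 1.8 3.0 5.0
   vertex 2.1 0.5 4.8
  endloop
 endfacet
 facet normal 0.316 -0.653 -0.688
  outer loop
   vertex 3.6 0.8 3.7
   vertex 1.8 1.3 2.4
   vertex 4.9 2.8 2.4
  endloop
 endfacet
 facet normal -0.018 -0.958 -0.286
  outer loop
   vertex 3.6 0.8 3.7
   vertex 2.1 0.5 4.8
   vertex 0.4 1.1 2.9
  endloop
 endfacet
 facet normal 0.003 -0.932 -0.363
  outer loop
   vertex 3.6 0.8 3.7
   vertex 0.4 1.1 2.9
   vertex 1.8 1.3 2.4
  endloop
 endfacet
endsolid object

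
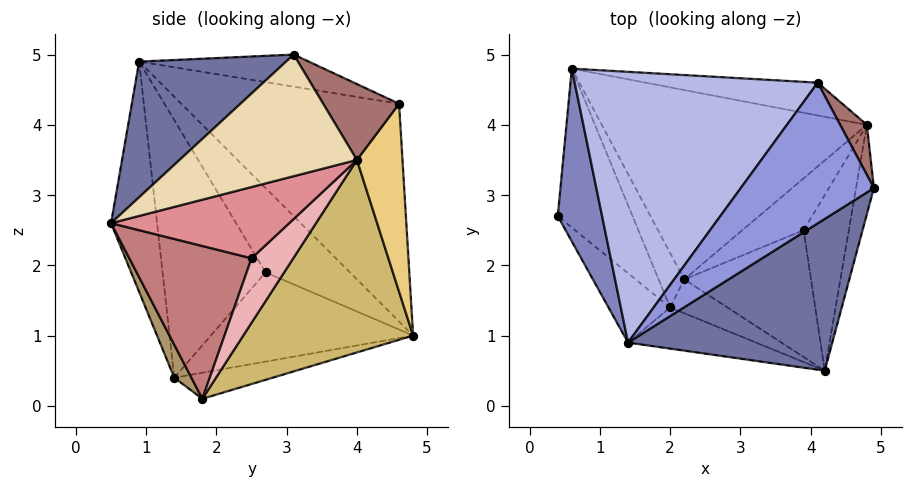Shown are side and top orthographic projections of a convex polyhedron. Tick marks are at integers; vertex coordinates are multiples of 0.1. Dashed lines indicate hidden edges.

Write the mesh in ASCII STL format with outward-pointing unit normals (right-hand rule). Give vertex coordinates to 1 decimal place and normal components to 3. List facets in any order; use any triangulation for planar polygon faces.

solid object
 facet normal 0.408 -0.676 0.614
  outer loop
   vertex 1.4 0.9 4.9
   vertex 4.2 0.5 2.6
   vertex 4.9 3.1 5.0
  endloop
 endfacet
 facet normal -0.852 0.273 0.448
  outer loop
   vertex 1.4 0.9 4.9
   vertex 0.6 4.8 1.0
   vertex 0.4 2.7 1.9
  endloop
 endfacet
 facet normal -0.223 0.312 0.924
  outer loop
   vertex 4.1 4.6 4.3
   vertex 1.4 0.9 4.9
   vertex 4.9 3.1 5.0
  endloop
 endfacet
 facet normal -0.570 0.519 0.636
  outer loop
   vertex 4.1 4.6 4.3
   vertex 0.6 4.8 1.0
   vertex 1.4 0.9 4.9
  endloop
 endfacet
 facet normal -0.751 -0.198 -0.630
  outer loop
   vertex 2.0 1.4 0.4
   vertex 0.4 2.7 1.9
   vertex 0.6 4.8 1.0
  endloop
 endfacet
 facet normal -0.703 -0.167 -0.692
  outer loop
   vertex 2.0 1.4 0.4
   vertex 0.6 4.8 1.0
   vertex 2.2 1.8 0.1
  endloop
 endfacet
 facet normal -0.713 -0.680 -0.171
  outer loop
   vertex 2.0 1.4 0.4
   vertex 1.4 0.9 4.9
   vertex 0.4 2.7 1.9
  endloop
 endfacet
 facet normal -0.252 -0.958 -0.140
  outer loop
   vertex 2.0 1.4 0.4
   vertex 4.2 0.5 2.6
   vertex 1.4 0.9 4.9
  endloop
 endfacet
 facet normal 0.371 -0.669 -0.644
  outer loop
   vertex 2.0 1.4 0.4
   vertex 2.2 1.8 0.1
   vertex 4.2 0.5 2.6
  endloop
 endfacet
 facet normal 0.514 0.486 -0.707
  outer loop
   vertex 4.8 4.0 3.5
   vertex 2.2 1.8 0.1
   vertex 0.6 4.8 1.0
  endloop
 endfacet
 facet normal 0.364 0.870 -0.334
  outer loop
   vertex 4.8 4.0 3.5
   vertex 0.6 4.8 1.0
   vertex 4.1 4.6 4.3
  endloop
 endfacet
 facet normal 0.981 -0.131 -0.144
  outer loop
   vertex 4.8 4.0 3.5
   vertex 4.9 3.1 5.0
   vertex 4.2 0.5 2.6
  endloop
 endfacet
 facet normal 0.788 0.550 0.277
  outer loop
   vertex 4.8 4.0 3.5
   vertex 4.1 4.6 4.3
   vertex 4.9 3.1 5.0
  endloop
 endfacet
 facet normal 0.769 -0.044 -0.638
  outer loop
   vertex 3.9 2.5 2.1
   vertex 4.2 0.5 2.6
   vertex 2.2 1.8 0.1
  endloop
 endfacet
 facet normal 0.845 -0.007 -0.535
  outer loop
   vertex 3.9 2.5 2.1
   vertex 4.8 4.0 3.5
   vertex 4.2 0.5 2.6
  endloop
 endfacet
 facet normal 0.710 0.204 -0.674
  outer loop
   vertex 3.9 2.5 2.1
   vertex 2.2 1.8 0.1
   vertex 4.8 4.0 3.5
  endloop
 endfacet
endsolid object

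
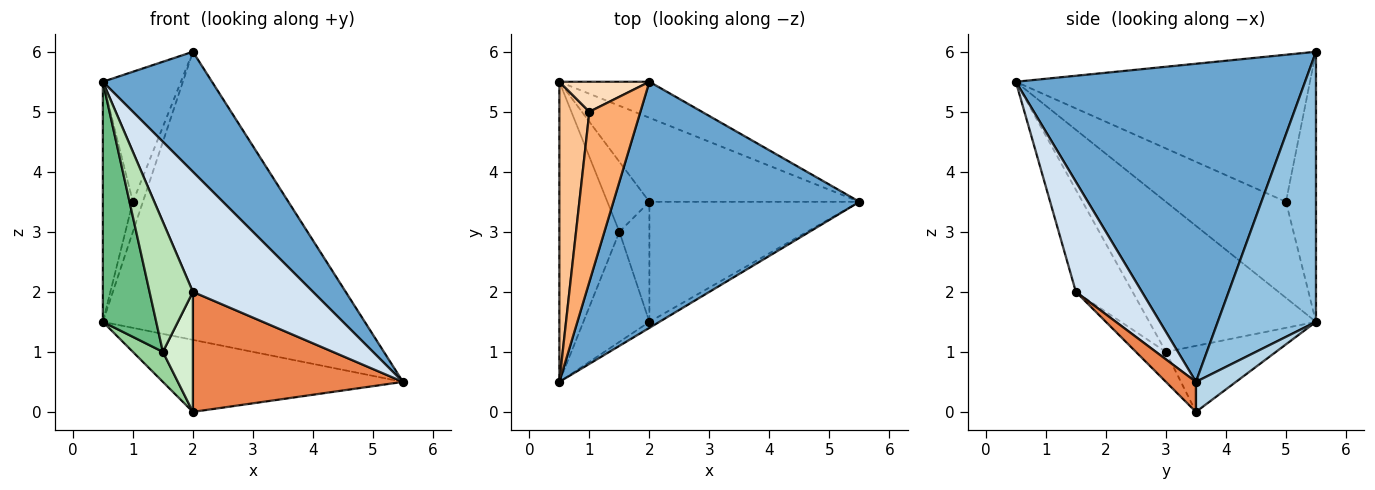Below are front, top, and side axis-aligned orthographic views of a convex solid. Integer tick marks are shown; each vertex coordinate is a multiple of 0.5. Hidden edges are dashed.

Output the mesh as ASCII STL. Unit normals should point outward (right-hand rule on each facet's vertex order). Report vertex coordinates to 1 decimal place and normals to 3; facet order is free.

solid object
 facet normal 0.758 -0.286 0.586
  outer loop
   vertex 2.0 5.5 6.0
   vertex 0.5 0.5 5.5
   vertex 5.5 3.5 0.5
  endloop
 endfacet
 facet normal 0.349 0.930 -0.116
  outer loop
   vertex 0.5 5.5 1.5
   vertex 2.0 5.5 6.0
   vertex 5.5 3.5 0.5
  endloop
 endfacet
 facet normal 0.108 0.647 -0.755
  outer loop
   vertex 0.5 5.5 1.5
   vertex 5.5 3.5 0.5
   vertex 2.0 3.5 0.0
  endloop
 endfacet
 facet normal 0.481 -0.875 -0.044
  outer loop
   vertex 2.0 1.5 2.0
   vertex 5.5 3.5 0.5
   vertex 0.5 0.5 5.5
  endloop
 endfacet
 facet normal 0.101 -0.704 -0.704
  outer loop
   vertex 2.0 1.5 2.0
   vertex 2.0 3.5 0.0
   vertex 5.5 3.5 0.5
  endloop
 endfacet
 facet normal -0.916 0.243 0.318
  outer loop
   vertex 1.0 5.0 3.5
   vertex 0.5 0.5 5.5
   vertex 2.0 5.5 6.0
  endloop
 endfacet
 facet normal -0.928 0.232 0.290
  outer loop
   vertex 1.0 5.0 3.5
   vertex 0.5 5.5 1.5
   vertex 0.5 0.5 5.5
  endloop
 endfacet
 facet normal -0.905 0.302 0.302
  outer loop
   vertex 1.0 5.0 3.5
   vertex 2.0 5.5 6.0
   vertex 0.5 5.5 1.5
  endloop
 endfacet
 facet normal -0.890 -0.285 -0.356
  outer loop
   vertex 1.5 3.0 1.0
   vertex 0.5 0.5 5.5
   vertex 0.5 5.5 1.5
  endloop
 endfacet
 facet normal -0.822 -0.224 -0.523
  outer loop
   vertex 1.5 3.0 1.0
   vertex 0.5 5.5 1.5
   vertex 2.0 3.5 0.0
  endloop
 endfacet
 facet normal -0.706 -0.540 -0.457
  outer loop
   vertex 1.5 3.0 1.0
   vertex 2.0 1.5 2.0
   vertex 0.5 0.5 5.5
  endloop
 endfacet
 facet normal -0.577 -0.577 -0.577
  outer loop
   vertex 1.5 3.0 1.0
   vertex 2.0 3.5 0.0
   vertex 2.0 1.5 2.0
  endloop
 endfacet
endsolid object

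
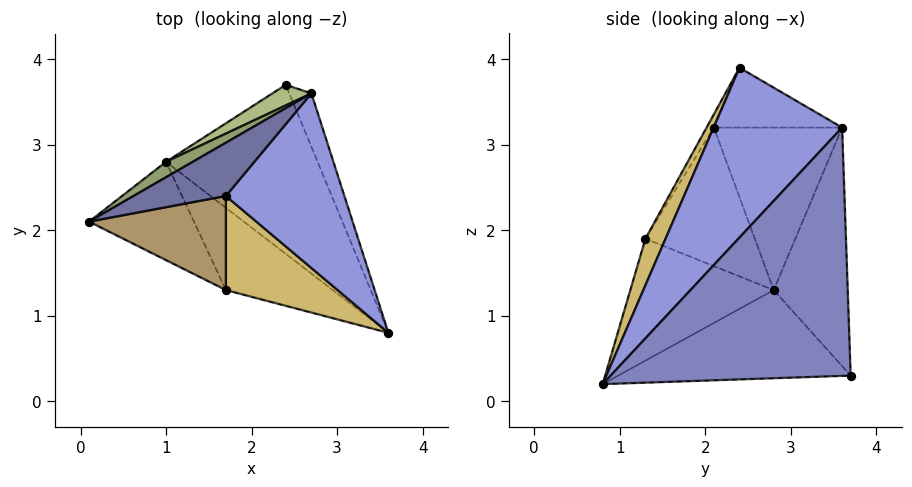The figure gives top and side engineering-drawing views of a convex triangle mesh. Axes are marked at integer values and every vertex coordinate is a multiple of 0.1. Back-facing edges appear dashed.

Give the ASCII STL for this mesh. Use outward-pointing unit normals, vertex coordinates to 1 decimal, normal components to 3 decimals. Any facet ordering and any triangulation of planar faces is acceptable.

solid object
 facet normal -0.396 0.686 0.611
  outer loop
   vertex 2.7 3.6 3.2
   vertex 0.1 2.1 3.2
   vertex 1.7 2.4 3.9
  endloop
 endfacet
 facet normal 0.920 0.383 -0.082
  outer loop
   vertex 2.7 3.6 3.2
   vertex 3.6 0.8 0.2
   vertex 2.4 3.7 0.3
  endloop
 endfacet
 facet normal 0.774 -0.330 0.540
  outer loop
   vertex 2.7 3.6 3.2
   vertex 1.7 2.4 3.9
   vertex 3.6 0.8 0.2
  endloop
 endfacet
 facet normal -0.495 -0.175 -0.851
  outer loop
   vertex 1.0 2.8 1.3
   vertex 2.4 3.7 0.3
   vertex 3.6 0.8 0.2
  endloop
 endfacet
 facet normal -0.498 0.863 0.082
  outer loop
   vertex 1.0 2.8 1.3
   vertex 0.1 2.1 3.2
   vertex 2.7 3.6 3.2
  endloop
 endfacet
 facet normal -0.497 0.864 0.081
  outer loop
   vertex 1.0 2.8 1.3
   vertex 2.7 3.6 3.2
   vertex 2.4 3.7 0.3
  endloop
 endfacet
 facet normal -0.680 -0.523 -0.515
  outer loop
   vertex 1.7 1.3 1.9
   vertex 0.1 2.1 3.2
   vertex 1.0 2.8 1.3
  endloop
 endfacet
 facet normal -0.640 -0.524 -0.562
  outer loop
   vertex 1.7 1.3 1.9
   vertex 1.0 2.8 1.3
   vertex 3.6 0.8 0.2
  endloop
 endfacet
 facet normal -0.046 -0.875 0.481
  outer loop
   vertex 1.7 1.3 1.9
   vertex 1.7 2.4 3.9
   vertex 0.1 2.1 3.2
  endloop
 endfacet
 facet normal 0.197 -0.859 0.473
  outer loop
   vertex 1.7 1.3 1.9
   vertex 3.6 0.8 0.2
   vertex 1.7 2.4 3.9
  endloop
 endfacet
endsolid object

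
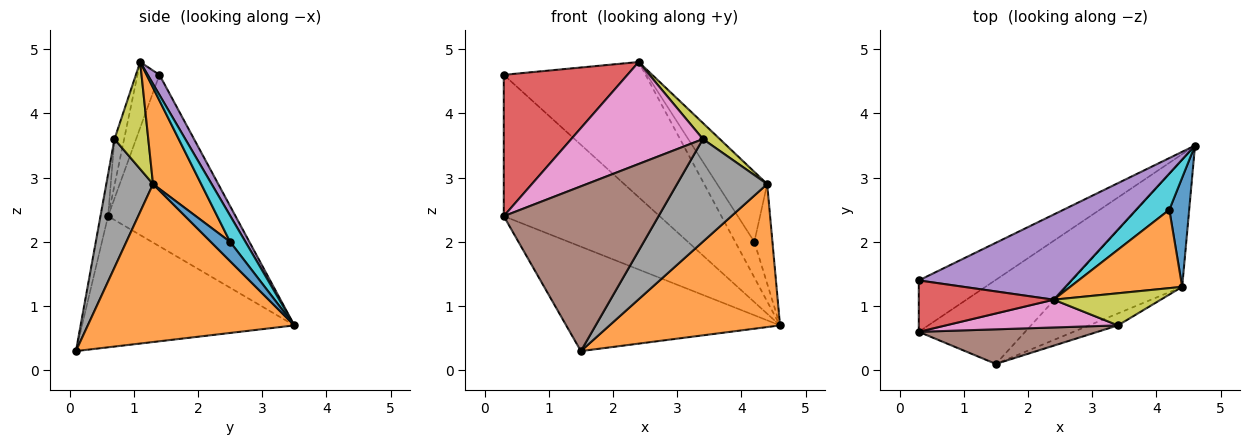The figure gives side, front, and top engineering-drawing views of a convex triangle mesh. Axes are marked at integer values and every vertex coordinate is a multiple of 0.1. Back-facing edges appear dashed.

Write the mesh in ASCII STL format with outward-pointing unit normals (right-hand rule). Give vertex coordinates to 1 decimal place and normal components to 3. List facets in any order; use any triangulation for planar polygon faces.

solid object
 facet normal -0.612 0.616 -0.496
  outer loop
   vertex 1.5 0.1 0.3
   vertex 0.3 0.6 2.4
   vertex 4.6 3.5 0.7
  endloop
 endfacet
 facet normal 0.671 -0.554 -0.493
  outer loop
   vertex 4.4 1.3 2.9
   vertex 1.5 0.1 0.3
   vertex 4.6 3.5 0.7
  endloop
 endfacet
 facet normal -0.610 0.745 -0.271
  outer loop
   vertex 0.3 1.4 4.6
   vertex 4.6 3.5 0.7
   vertex 0.3 0.6 2.4
  endloop
 endfacet
 facet normal -0.165 -0.927 0.337
  outer loop
   vertex 0.3 1.4 4.6
   vertex 0.3 0.6 2.4
   vertex 2.4 1.1 4.8
  endloop
 endfacet
 facet normal 0.070 0.844 0.532
  outer loop
   vertex 0.3 1.4 4.6
   vertex 2.4 1.1 4.8
   vertex 4.6 3.5 0.7
  endloop
 endfacet
 facet normal -0.048 -0.978 0.205
  outer loop
   vertex 3.4 0.7 3.6
   vertex 0.3 0.6 2.4
   vertex 1.5 0.1 0.3
  endloop
 endfacet
 facet normal -0.070 -0.962 0.262
  outer loop
   vertex 3.4 0.7 3.6
   vertex 2.4 1.1 4.8
   vertex 0.3 0.6 2.4
  endloop
 endfacet
 facet normal 0.458 -0.883 -0.103
  outer loop
   vertex 3.4 0.7 3.6
   vertex 1.5 0.1 0.3
   vertex 4.4 1.3 2.9
  endloop
 endfacet
 facet normal 0.667 -0.333 0.667
  outer loop
   vertex 3.4 0.7 3.6
   vertex 4.4 1.3 2.9
   vertex 2.4 1.1 4.8
  endloop
 endfacet
 facet normal 0.491 0.611 0.621
  outer loop
   vertex 4.2 2.5 2.0
   vertex 4.6 3.5 0.7
   vertex 2.4 1.1 4.8
  endloop
 endfacet
 facet normal 0.583 0.547 0.600
  outer loop
   vertex 4.2 2.5 2.0
   vertex 4.4 1.3 2.9
   vertex 4.6 3.5 0.7
  endloop
 endfacet
 facet normal 0.540 0.561 0.628
  outer loop
   vertex 4.2 2.5 2.0
   vertex 2.4 1.1 4.8
   vertex 4.4 1.3 2.9
  endloop
 endfacet
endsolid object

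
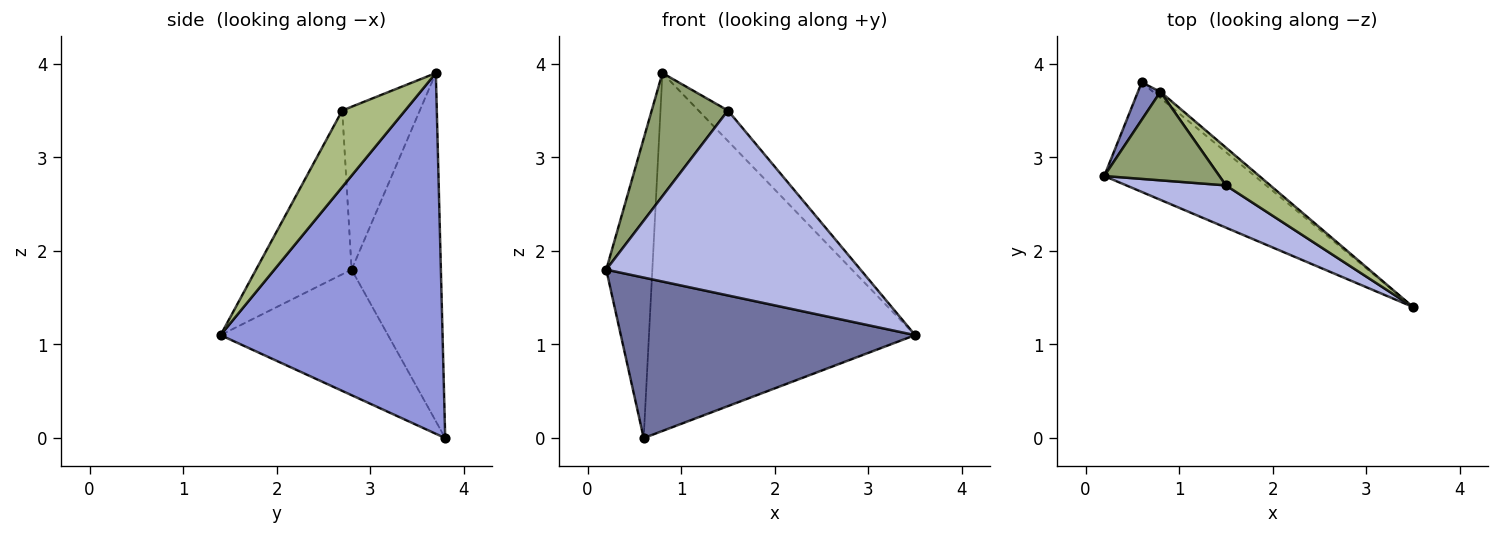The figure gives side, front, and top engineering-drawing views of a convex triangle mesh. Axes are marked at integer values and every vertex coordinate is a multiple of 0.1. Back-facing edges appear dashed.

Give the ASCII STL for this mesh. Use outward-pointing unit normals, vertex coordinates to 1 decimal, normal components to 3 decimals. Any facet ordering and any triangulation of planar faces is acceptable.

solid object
 facet normal -0.425 -0.748 -0.510
  outer loop
   vertex 0.6 3.8 0.0
   vertex 3.5 1.4 1.1
   vertex 0.2 2.8 1.8
  endloop
 endfacet
 facet normal -0.887 0.458 0.057
  outer loop
   vertex 0.8 3.7 3.9
   vertex 0.6 3.8 0.0
   vertex 0.2 2.8 1.8
  endloop
 endfacet
 facet normal 0.640 0.768 -0.013
  outer loop
   vertex 0.8 3.7 3.9
   vertex 3.5 1.4 1.1
   vertex 0.6 3.8 0.0
  endloop
 endfacet
 facet normal -0.344 -0.915 0.209
  outer loop
   vertex 1.5 2.7 3.5
   vertex 0.2 2.8 1.8
   vertex 3.5 1.4 1.1
  endloop
 endfacet
 facet normal -0.637 -0.626 0.450
  outer loop
   vertex 1.5 2.7 3.5
   vertex 0.8 3.7 3.9
   vertex 0.2 2.8 1.8
  endloop
 endfacet
 facet normal 0.802 0.375 0.465
  outer loop
   vertex 1.5 2.7 3.5
   vertex 3.5 1.4 1.1
   vertex 0.8 3.7 3.9
  endloop
 endfacet
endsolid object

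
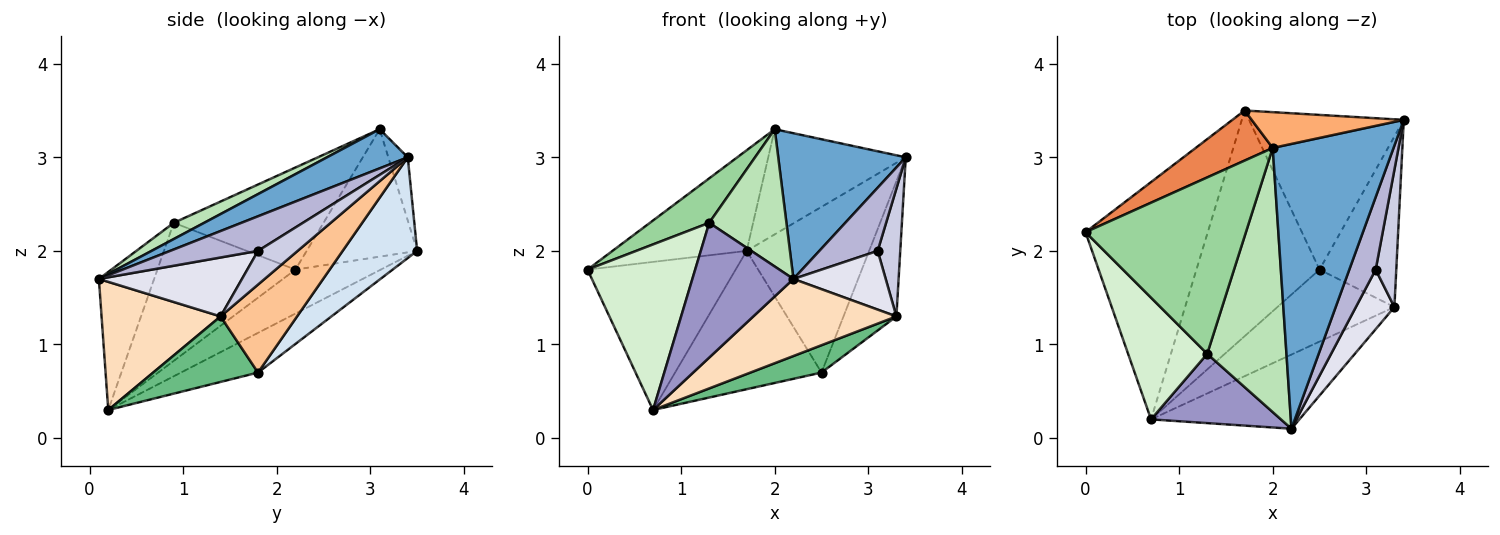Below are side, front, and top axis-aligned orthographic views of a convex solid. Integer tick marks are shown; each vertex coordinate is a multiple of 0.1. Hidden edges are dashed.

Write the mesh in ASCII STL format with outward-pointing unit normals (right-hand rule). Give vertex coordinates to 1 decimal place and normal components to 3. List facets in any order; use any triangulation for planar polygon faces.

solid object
 facet normal 0.277 -0.438 0.855
  outer loop
   vertex 2.0 3.1 3.3
   vertex 2.2 0.1 1.7
   vertex 3.4 3.4 3.0
  endloop
 endfacet
 facet normal -0.292 0.506 -0.811
  outer loop
   vertex 1.7 3.5 2.0
   vertex 0.7 0.2 0.3
   vertex 0.0 2.2 1.8
  endloop
 endfacet
 facet normal -0.265 0.504 -0.822
  outer loop
   vertex 1.7 3.5 2.0
   vertex 2.5 1.8 0.7
   vertex 0.7 0.2 0.3
  endloop
 endfacet
 facet normal 0.406 0.668 -0.624
  outer loop
   vertex 1.7 3.5 2.0
   vertex 3.4 3.4 3.0
   vertex 2.5 1.8 0.7
  endloop
 endfacet
 facet normal -0.593 0.721 0.359
  outer loop
   vertex 1.7 3.5 2.0
   vertex 0.0 2.2 1.8
   vertex 2.0 3.1 3.3
  endloop
 endfacet
 facet normal -0.133 0.938 0.319
  outer loop
   vertex 1.7 3.5 2.0
   vertex 2.0 3.1 3.3
   vertex 3.4 3.4 3.0
  endloop
 endfacet
 facet normal 0.668 0.462 -0.583
  outer loop
   vertex 3.3 1.4 1.3
   vertex 2.5 1.8 0.7
   vertex 3.4 3.4 3.0
  endloop
 endfacet
 facet normal 0.514 -0.618 -0.595
  outer loop
   vertex 3.3 1.4 1.3
   vertex 2.2 0.1 1.7
   vertex 0.7 0.2 0.3
  endloop
 endfacet
 facet normal 0.464 -0.315 -0.828
  outer loop
   vertex 3.3 1.4 1.3
   vertex 0.7 0.2 0.3
   vertex 2.5 1.8 0.7
  endloop
 endfacet
 facet normal -0.525 -0.208 0.825
  outer loop
   vertex 1.3 0.9 2.3
   vertex 2.0 3.1 3.3
   vertex 0.0 2.2 1.8
  endloop
 endfacet
 facet normal 0.179 -0.454 0.873
  outer loop
   vertex 1.3 0.9 2.3
   vertex 2.2 0.1 1.7
   vertex 2.0 3.1 3.3
  endloop
 endfacet
 facet normal -0.719 -0.560 0.412
  outer loop
   vertex 1.3 0.9 2.3
   vertex 0.0 2.2 1.8
   vertex 0.7 0.2 0.3
  endloop
 endfacet
 facet normal -0.437 -0.800 0.411
  outer loop
   vertex 1.3 0.9 2.3
   vertex 0.7 0.2 0.3
   vertex 2.2 0.1 1.7
  endloop
 endfacet
 facet normal 0.703 -0.467 0.536
  outer loop
   vertex 3.1 1.8 2.0
   vertex 3.4 3.4 3.0
   vertex 2.2 0.1 1.7
  endloop
 endfacet
 facet normal 0.767 -0.437 0.469
  outer loop
   vertex 3.1 1.8 2.0
   vertex 3.3 1.4 1.3
   vertex 3.4 3.4 3.0
  endloop
 endfacet
 facet normal 0.736 -0.475 0.482
  outer loop
   vertex 3.1 1.8 2.0
   vertex 2.2 0.1 1.7
   vertex 3.3 1.4 1.3
  endloop
 endfacet
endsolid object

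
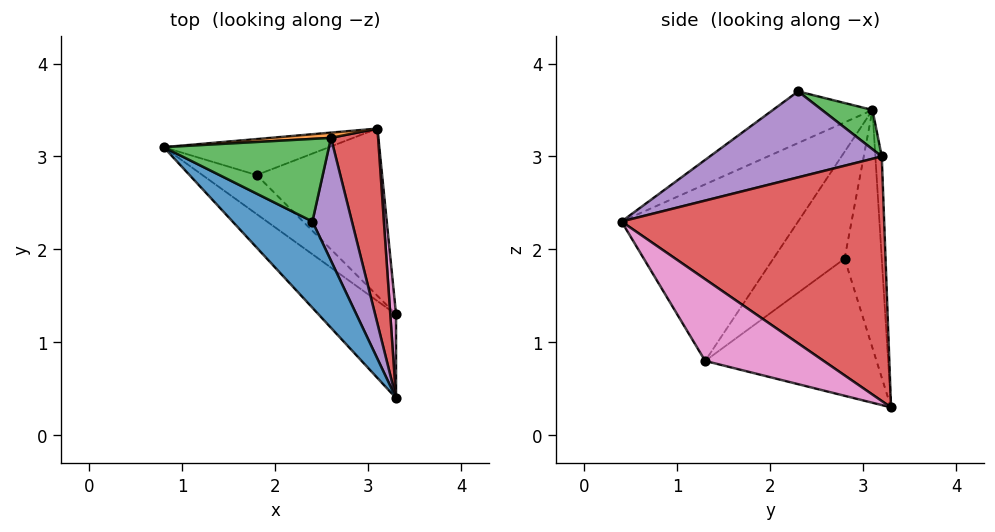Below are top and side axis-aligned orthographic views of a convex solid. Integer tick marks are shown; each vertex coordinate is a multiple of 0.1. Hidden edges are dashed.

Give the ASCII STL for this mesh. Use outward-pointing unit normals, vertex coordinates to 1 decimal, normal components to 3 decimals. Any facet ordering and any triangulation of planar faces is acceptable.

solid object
 facet normal -0.408 -0.659 0.632
  outer loop
   vertex 2.4 2.3 3.7
   vertex 0.8 3.1 3.5
   vertex 3.3 0.4 2.3
  endloop
 endfacet
 facet normal -0.048 0.998 0.028
  outer loop
   vertex 2.6 3.2 3.0
   vertex 3.1 3.3 0.3
   vertex 0.8 3.1 3.5
  endloop
 endfacet
 facet normal 0.189 0.576 0.795
  outer loop
   vertex 2.6 3.2 3.0
   vertex 0.8 3.1 3.5
   vertex 2.4 2.3 3.7
  endloop
 endfacet
 facet normal 0.963 0.194 0.186
  outer loop
   vertex 2.6 3.2 3.0
   vertex 3.3 0.4 2.3
   vertex 3.1 3.3 0.3
  endloop
 endfacet
 facet normal 0.902 0.122 0.414
  outer loop
   vertex 2.6 3.2 3.0
   vertex 2.4 2.3 3.7
   vertex 3.3 0.4 2.3
  endloop
 endfacet
 facet normal -0.761 -0.556 -0.334
  outer loop
   vertex 3.3 1.3 0.8
   vertex 3.3 0.4 2.3
   vertex 0.8 3.1 3.5
  endloop
 endfacet
 facet normal 0.991 0.117 0.070
  outer loop
   vertex 3.3 1.3 0.8
   vertex 3.1 3.3 0.3
   vertex 3.3 0.4 2.3
  endloop
 endfacet
 facet normal -0.785 0.294 -0.546
  outer loop
   vertex 1.8 2.8 1.9
   vertex 0.8 3.1 3.5
   vertex 3.1 3.3 0.3
  endloop
 endfacet
 facet normal -0.778 -0.489 -0.395
  outer loop
   vertex 1.8 2.8 1.9
   vertex 3.3 1.3 0.8
   vertex 0.8 3.1 3.5
  endloop
 endfacet
 facet normal -0.717 -0.236 -0.656
  outer loop
   vertex 1.8 2.8 1.9
   vertex 3.1 3.3 0.3
   vertex 3.3 1.3 0.8
  endloop
 endfacet
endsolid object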